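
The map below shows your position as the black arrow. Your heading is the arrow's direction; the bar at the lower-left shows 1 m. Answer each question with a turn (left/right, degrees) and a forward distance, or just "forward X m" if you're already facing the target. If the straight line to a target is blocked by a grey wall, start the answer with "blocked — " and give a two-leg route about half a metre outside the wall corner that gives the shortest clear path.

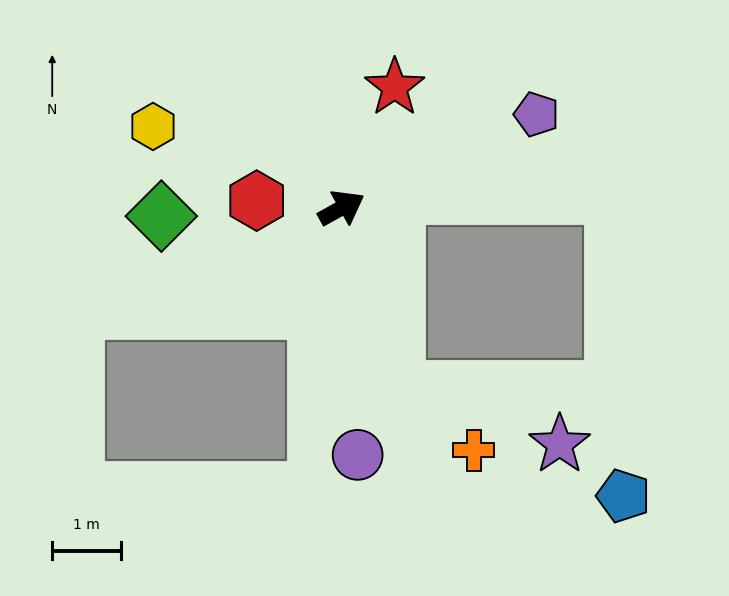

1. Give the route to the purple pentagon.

turn right 3°, forward 3.2 m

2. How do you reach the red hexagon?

turn left 146°, forward 1.2 m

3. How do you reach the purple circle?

turn right 115°, forward 3.6 m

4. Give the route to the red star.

turn left 37°, forward 1.9 m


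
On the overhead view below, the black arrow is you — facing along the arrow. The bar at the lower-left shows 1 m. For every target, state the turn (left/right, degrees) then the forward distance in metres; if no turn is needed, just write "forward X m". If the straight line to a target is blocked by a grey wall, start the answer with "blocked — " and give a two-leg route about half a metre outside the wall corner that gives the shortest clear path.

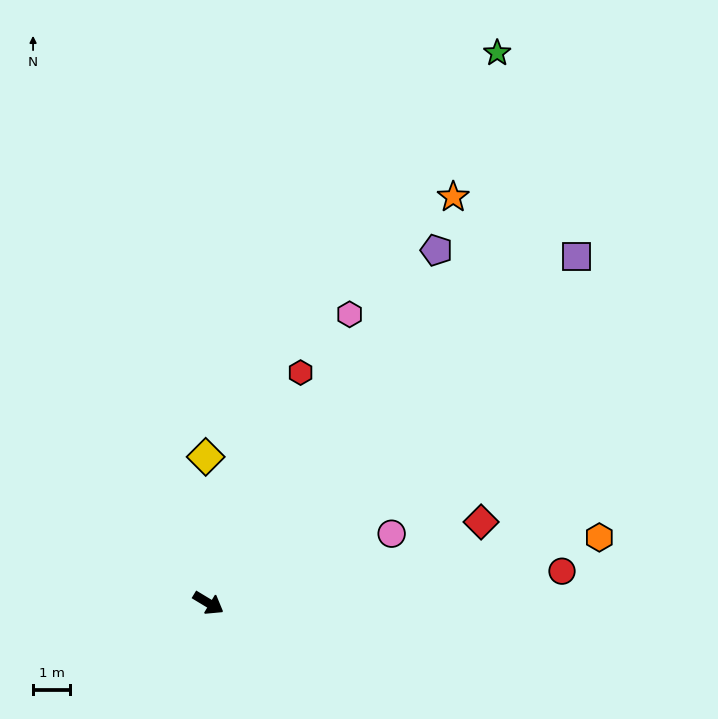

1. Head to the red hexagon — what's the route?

turn left 99°, forward 6.7 m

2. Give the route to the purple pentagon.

turn left 88°, forward 11.3 m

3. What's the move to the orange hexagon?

turn left 41°, forward 10.7 m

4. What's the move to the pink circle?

turn left 52°, forward 5.3 m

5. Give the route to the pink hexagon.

turn left 95°, forward 8.7 m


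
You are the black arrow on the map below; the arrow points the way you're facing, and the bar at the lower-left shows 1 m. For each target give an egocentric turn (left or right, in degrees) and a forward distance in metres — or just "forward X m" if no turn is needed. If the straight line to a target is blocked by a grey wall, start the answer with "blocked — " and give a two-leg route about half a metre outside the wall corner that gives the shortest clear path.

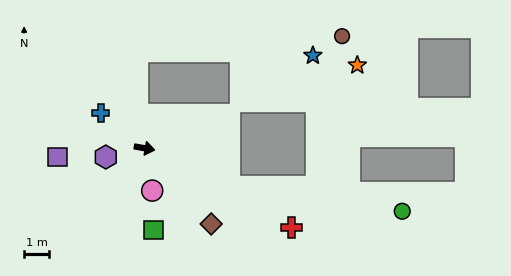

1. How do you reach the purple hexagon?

turn right 157°, forward 1.6 m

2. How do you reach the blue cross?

turn left 151°, forward 2.2 m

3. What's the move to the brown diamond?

turn right 39°, forward 4.0 m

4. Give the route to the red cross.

turn right 18°, forward 6.7 m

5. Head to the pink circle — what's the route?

turn right 70°, forward 1.7 m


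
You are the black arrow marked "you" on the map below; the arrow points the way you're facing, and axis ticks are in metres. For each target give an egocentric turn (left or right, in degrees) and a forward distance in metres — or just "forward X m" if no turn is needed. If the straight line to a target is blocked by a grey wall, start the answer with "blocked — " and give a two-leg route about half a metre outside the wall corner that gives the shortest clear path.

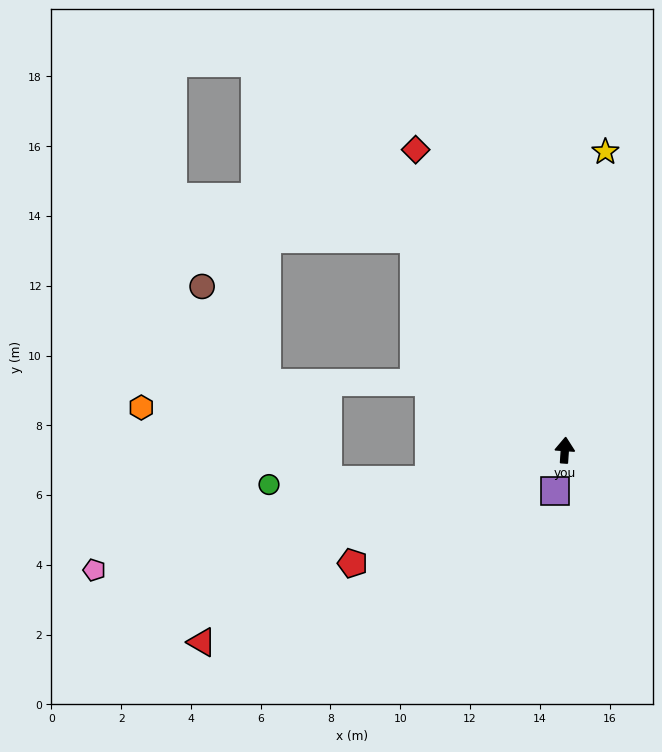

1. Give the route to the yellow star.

turn right 4°, forward 8.6 m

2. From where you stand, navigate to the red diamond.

turn left 30°, forward 9.6 m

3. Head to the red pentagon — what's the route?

turn left 122°, forward 6.9 m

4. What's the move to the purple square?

turn left 171°, forward 1.2 m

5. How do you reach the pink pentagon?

turn left 108°, forward 13.9 m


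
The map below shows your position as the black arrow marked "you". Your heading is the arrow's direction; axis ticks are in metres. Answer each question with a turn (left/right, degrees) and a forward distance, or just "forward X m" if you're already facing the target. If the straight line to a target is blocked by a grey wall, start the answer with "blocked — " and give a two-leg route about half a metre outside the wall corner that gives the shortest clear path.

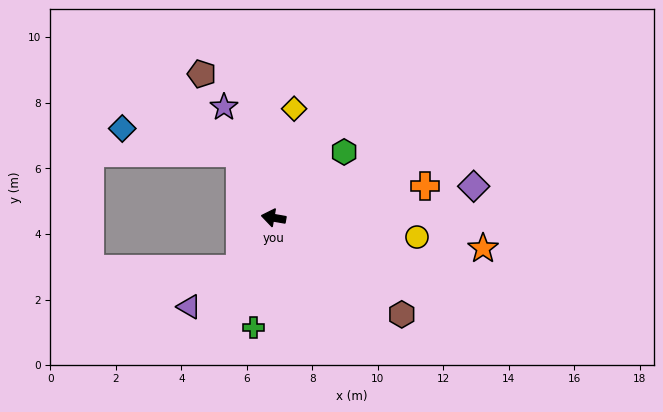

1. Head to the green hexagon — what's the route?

turn right 127°, forward 2.9 m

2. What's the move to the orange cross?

turn right 158°, forward 4.7 m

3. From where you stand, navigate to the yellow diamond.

turn right 91°, forward 3.4 m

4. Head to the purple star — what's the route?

turn right 56°, forward 3.7 m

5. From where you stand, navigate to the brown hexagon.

turn left 153°, forward 4.9 m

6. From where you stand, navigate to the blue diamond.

blocked — turn right 53°, forward 2.2 m, then turn left 51°, forward 3.7 m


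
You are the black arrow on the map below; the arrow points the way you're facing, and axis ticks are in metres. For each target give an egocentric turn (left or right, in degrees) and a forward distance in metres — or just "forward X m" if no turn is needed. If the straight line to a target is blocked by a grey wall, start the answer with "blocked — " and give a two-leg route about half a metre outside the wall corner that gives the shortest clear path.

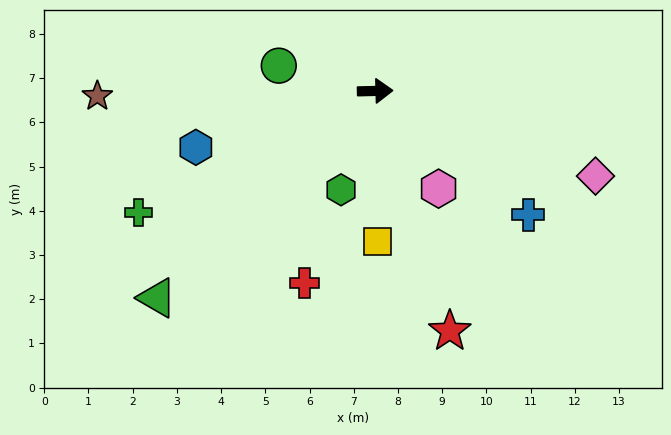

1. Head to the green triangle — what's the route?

turn right 138°, forward 6.8 m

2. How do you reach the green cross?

turn right 154°, forward 6.0 m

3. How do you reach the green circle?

turn left 164°, forward 2.3 m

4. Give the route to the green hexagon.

turn right 111°, forward 2.4 m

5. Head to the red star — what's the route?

turn right 74°, forward 5.7 m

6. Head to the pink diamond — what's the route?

turn right 23°, forward 5.3 m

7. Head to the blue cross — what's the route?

turn right 40°, forward 4.5 m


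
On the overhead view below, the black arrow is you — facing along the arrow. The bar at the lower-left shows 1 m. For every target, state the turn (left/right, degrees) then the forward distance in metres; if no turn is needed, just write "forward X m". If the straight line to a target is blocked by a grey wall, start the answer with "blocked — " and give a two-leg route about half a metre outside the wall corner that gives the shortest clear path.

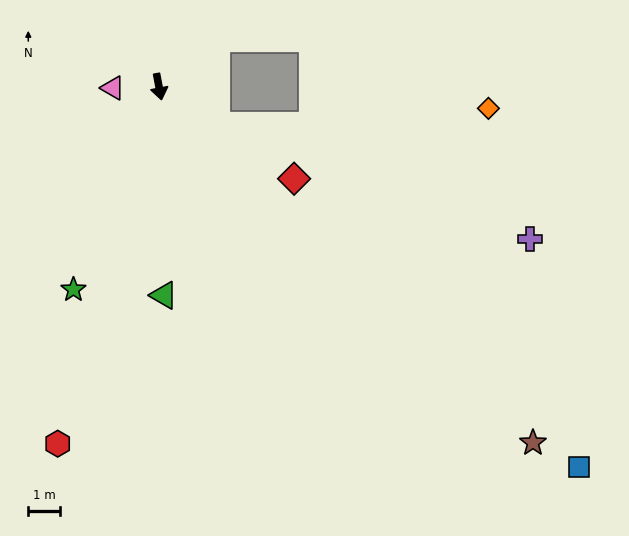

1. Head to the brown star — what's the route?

turn left 36°, forward 16.4 m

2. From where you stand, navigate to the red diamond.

turn left 45°, forward 5.2 m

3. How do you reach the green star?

turn right 34°, forward 7.0 m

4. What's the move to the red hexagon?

turn right 27°, forward 11.8 m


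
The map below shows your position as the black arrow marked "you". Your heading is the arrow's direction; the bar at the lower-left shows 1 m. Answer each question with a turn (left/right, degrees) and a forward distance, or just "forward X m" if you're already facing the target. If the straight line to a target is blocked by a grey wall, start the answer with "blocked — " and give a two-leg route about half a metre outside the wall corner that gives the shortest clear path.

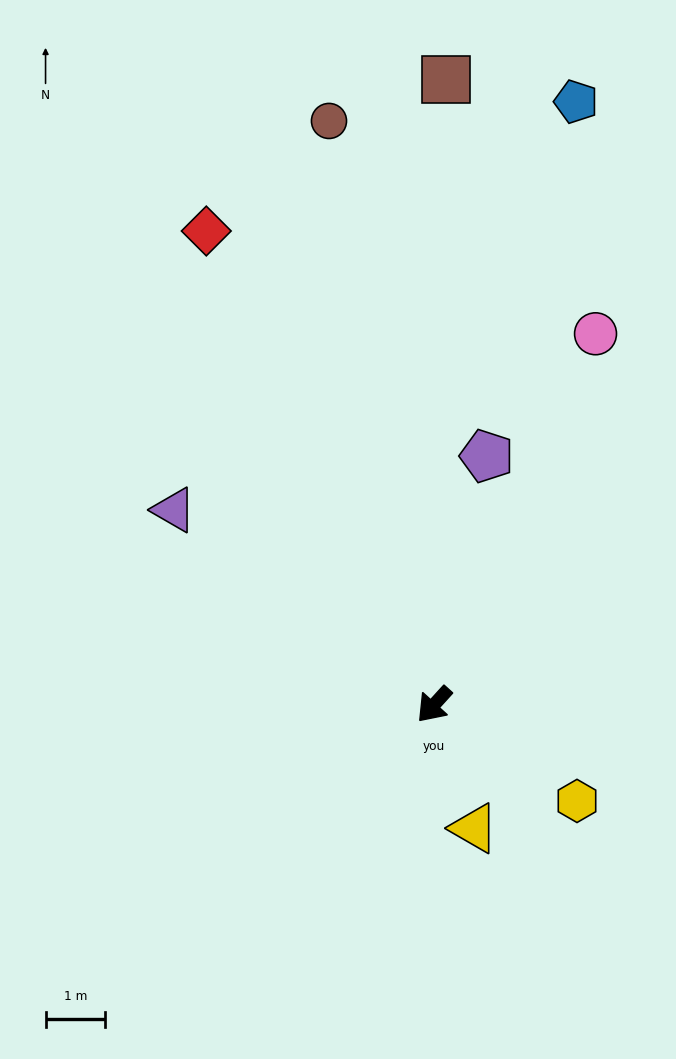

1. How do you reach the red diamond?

turn right 112°, forward 8.8 m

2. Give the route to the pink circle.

turn right 161°, forward 6.8 m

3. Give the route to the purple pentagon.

turn right 150°, forward 4.3 m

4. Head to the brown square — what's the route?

turn right 139°, forward 10.5 m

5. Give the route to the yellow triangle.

turn left 60°, forward 2.2 m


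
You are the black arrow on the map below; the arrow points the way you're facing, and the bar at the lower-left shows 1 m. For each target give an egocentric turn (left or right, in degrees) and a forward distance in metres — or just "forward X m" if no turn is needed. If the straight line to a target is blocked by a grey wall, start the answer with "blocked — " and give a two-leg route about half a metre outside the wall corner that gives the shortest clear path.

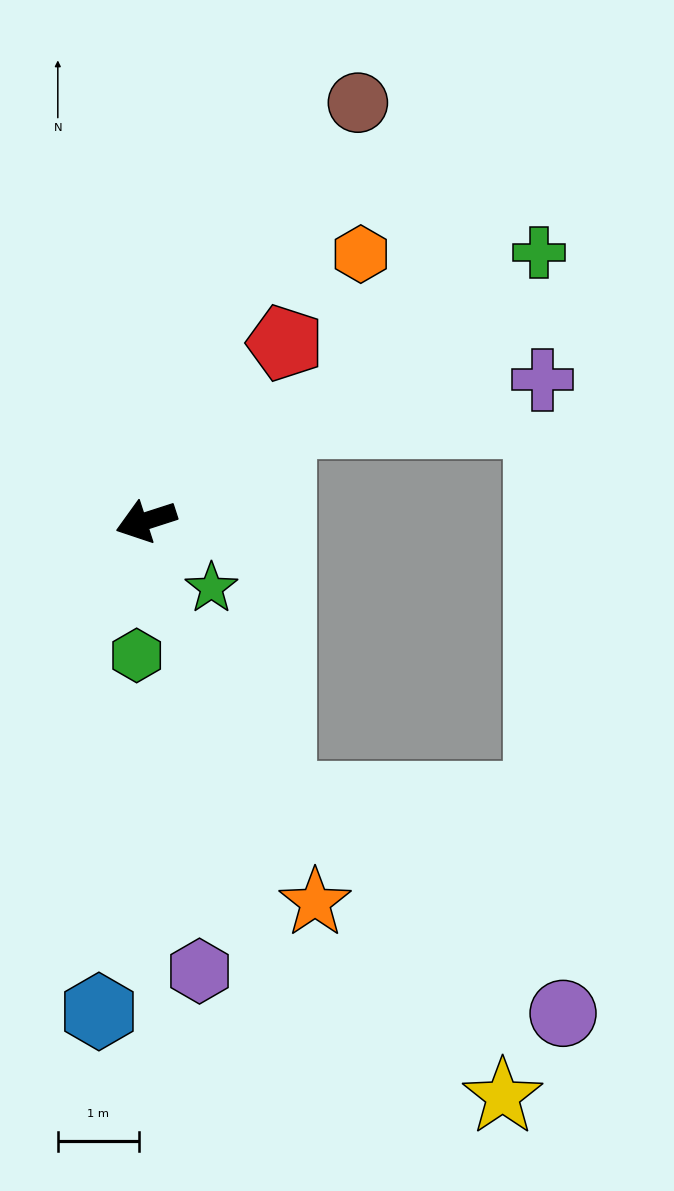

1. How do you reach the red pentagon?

turn right 146°, forward 2.8 m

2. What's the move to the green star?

turn left 116°, forward 1.2 m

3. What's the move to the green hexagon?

turn left 68°, forward 1.7 m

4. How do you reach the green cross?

turn right 164°, forward 5.9 m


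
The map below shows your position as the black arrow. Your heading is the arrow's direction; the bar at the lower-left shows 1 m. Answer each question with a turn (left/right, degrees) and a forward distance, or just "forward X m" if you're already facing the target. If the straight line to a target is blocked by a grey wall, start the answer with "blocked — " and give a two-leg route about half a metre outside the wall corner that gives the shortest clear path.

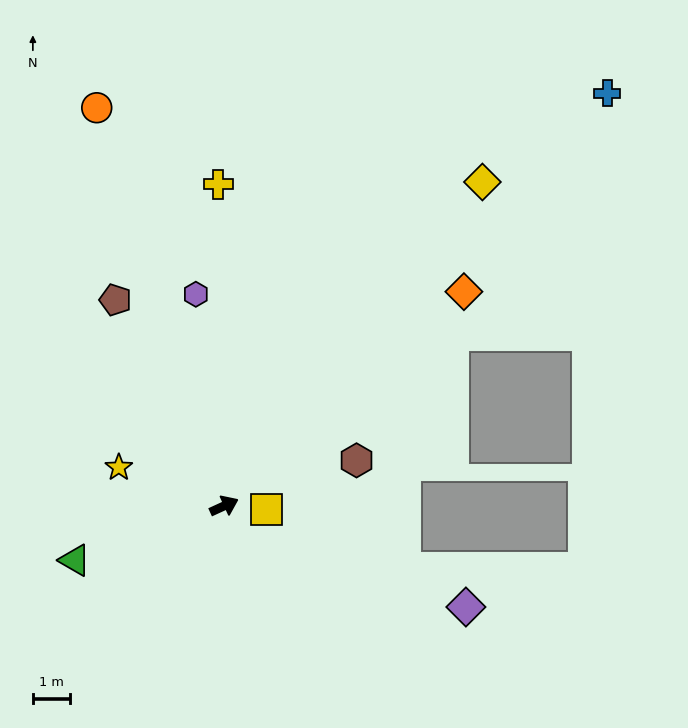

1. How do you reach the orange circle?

turn left 83°, forward 11.1 m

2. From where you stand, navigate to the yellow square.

turn right 30°, forward 1.1 m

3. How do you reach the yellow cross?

turn left 66°, forward 8.6 m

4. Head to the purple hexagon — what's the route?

turn left 73°, forward 5.7 m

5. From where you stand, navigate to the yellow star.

turn left 135°, forward 3.0 m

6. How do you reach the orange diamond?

turn left 17°, forward 8.6 m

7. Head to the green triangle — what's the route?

turn left 175°, forward 4.2 m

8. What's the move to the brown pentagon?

turn left 93°, forward 6.2 m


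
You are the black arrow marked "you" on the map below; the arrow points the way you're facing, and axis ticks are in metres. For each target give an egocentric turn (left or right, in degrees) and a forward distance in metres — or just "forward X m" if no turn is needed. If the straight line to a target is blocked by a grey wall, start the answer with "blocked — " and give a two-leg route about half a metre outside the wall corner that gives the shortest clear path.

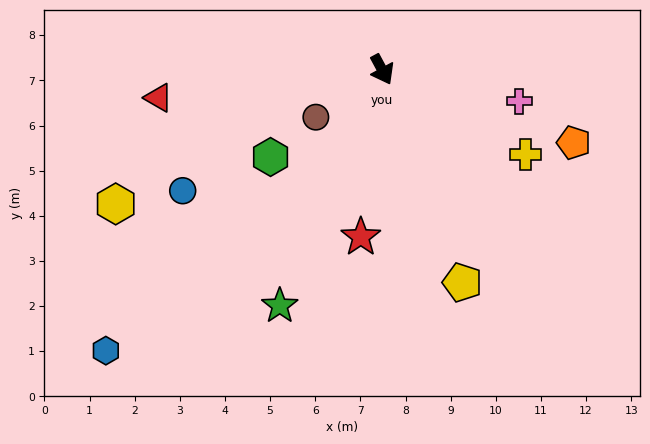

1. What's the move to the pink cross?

turn left 49°, forward 3.1 m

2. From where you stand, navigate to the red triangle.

turn right 111°, forward 5.0 m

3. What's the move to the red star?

turn right 36°, forward 3.7 m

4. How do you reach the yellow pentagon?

turn right 8°, forward 5.0 m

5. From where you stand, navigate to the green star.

turn right 52°, forward 5.7 m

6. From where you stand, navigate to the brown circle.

turn right 83°, forward 1.8 m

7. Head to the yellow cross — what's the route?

turn left 31°, forward 3.7 m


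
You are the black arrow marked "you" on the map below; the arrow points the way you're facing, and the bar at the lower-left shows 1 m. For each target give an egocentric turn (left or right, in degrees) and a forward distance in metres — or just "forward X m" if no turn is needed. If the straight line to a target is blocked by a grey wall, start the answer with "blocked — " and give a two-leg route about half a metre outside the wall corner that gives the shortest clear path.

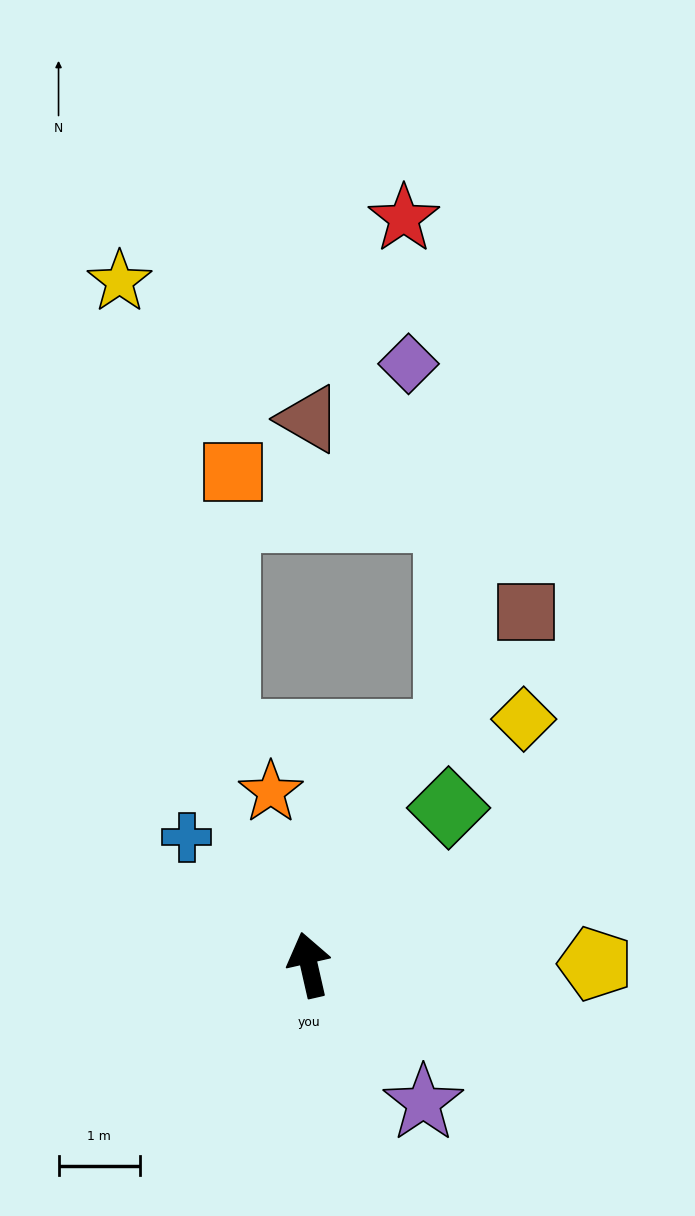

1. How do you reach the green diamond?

turn right 54°, forward 2.6 m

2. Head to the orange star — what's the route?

forward 2.2 m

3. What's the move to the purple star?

turn right 153°, forward 2.2 m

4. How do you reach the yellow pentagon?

turn right 103°, forward 3.5 m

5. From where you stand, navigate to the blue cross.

turn left 31°, forward 2.2 m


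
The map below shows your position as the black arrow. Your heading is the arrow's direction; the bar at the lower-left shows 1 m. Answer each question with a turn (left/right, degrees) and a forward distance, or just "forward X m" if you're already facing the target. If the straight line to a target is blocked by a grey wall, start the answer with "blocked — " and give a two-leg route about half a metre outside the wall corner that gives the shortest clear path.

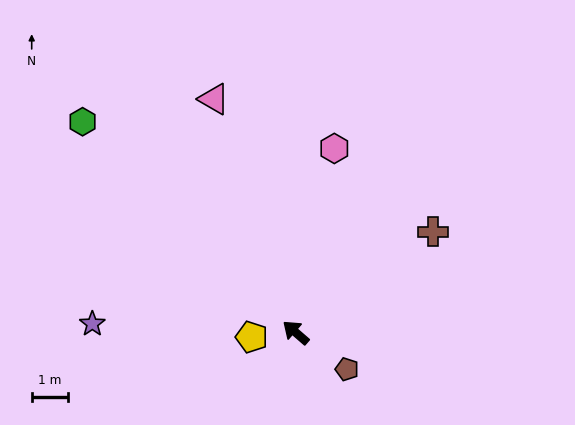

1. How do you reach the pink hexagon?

turn right 61°, forward 5.1 m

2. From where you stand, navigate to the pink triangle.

turn right 30°, forward 6.8 m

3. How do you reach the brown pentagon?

turn right 175°, forward 1.7 m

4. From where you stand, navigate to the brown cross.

turn right 103°, forward 4.7 m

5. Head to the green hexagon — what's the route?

turn right 4°, forward 8.2 m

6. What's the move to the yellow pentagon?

turn left 47°, forward 1.2 m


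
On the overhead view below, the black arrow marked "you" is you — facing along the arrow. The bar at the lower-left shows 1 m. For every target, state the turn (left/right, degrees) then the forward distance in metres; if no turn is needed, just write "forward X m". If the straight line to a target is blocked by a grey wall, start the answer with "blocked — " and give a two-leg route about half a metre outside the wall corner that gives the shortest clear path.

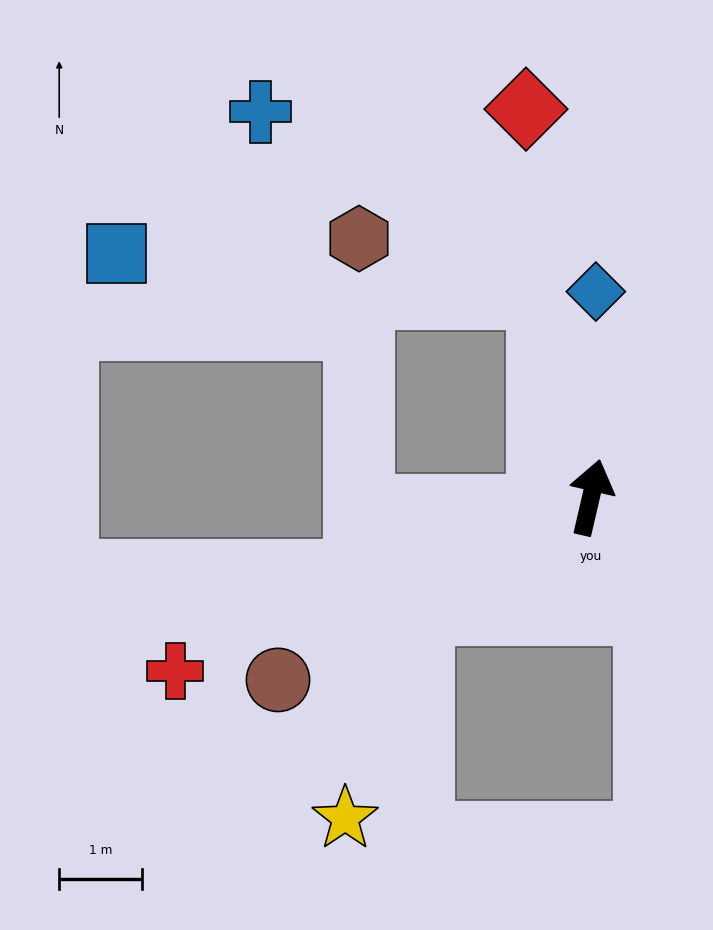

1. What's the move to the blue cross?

blocked — turn left 27°, forward 2.5 m, then turn left 43°, forward 4.1 m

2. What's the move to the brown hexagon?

blocked — turn left 27°, forward 2.5 m, then turn left 59°, forward 2.3 m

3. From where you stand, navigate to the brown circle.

turn left 133°, forward 4.4 m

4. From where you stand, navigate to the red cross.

turn left 126°, forward 5.5 m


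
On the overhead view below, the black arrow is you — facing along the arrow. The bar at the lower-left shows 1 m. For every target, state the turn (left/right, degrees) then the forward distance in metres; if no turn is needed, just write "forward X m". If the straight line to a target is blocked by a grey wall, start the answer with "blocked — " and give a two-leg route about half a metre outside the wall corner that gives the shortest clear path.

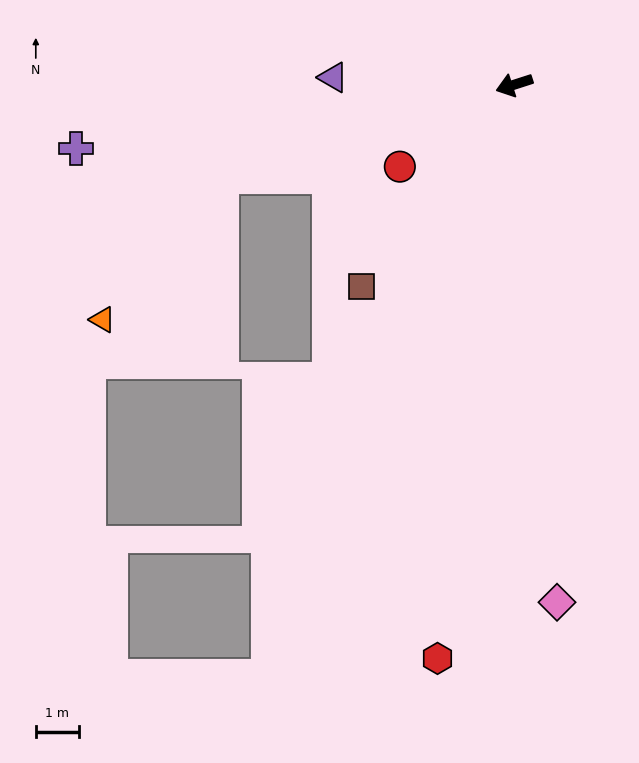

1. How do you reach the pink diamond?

turn left 77°, forward 12.1 m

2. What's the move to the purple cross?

turn right 10°, forward 10.3 m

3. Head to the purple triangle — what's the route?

turn right 20°, forward 4.2 m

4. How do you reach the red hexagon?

turn left 65°, forward 13.5 m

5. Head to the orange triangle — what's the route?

blocked — forward 7.1 m, then turn left 33°, forward 4.3 m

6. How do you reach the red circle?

turn left 18°, forward 3.3 m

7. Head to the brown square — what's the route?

turn left 35°, forward 5.9 m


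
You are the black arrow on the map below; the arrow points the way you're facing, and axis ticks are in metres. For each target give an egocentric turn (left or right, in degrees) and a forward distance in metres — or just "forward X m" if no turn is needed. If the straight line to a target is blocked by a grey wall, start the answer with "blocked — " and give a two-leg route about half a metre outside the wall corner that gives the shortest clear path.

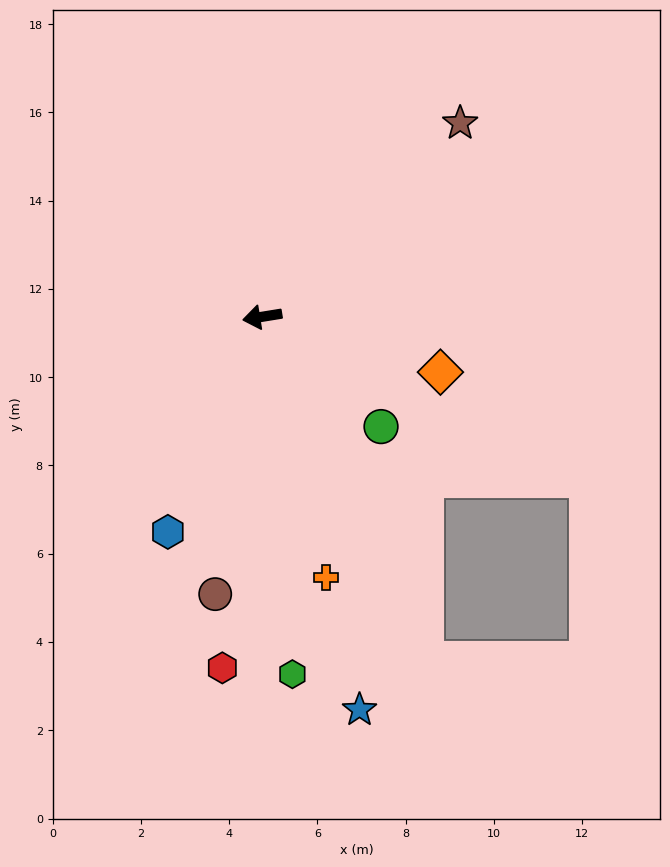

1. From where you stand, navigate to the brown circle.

turn left 71°, forward 6.4 m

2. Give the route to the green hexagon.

turn left 86°, forward 8.1 m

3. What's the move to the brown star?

turn right 145°, forward 6.3 m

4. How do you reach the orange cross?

turn left 95°, forward 6.1 m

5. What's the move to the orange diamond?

turn left 154°, forward 4.2 m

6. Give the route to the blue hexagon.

turn left 57°, forward 5.3 m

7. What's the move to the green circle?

turn left 128°, forward 3.7 m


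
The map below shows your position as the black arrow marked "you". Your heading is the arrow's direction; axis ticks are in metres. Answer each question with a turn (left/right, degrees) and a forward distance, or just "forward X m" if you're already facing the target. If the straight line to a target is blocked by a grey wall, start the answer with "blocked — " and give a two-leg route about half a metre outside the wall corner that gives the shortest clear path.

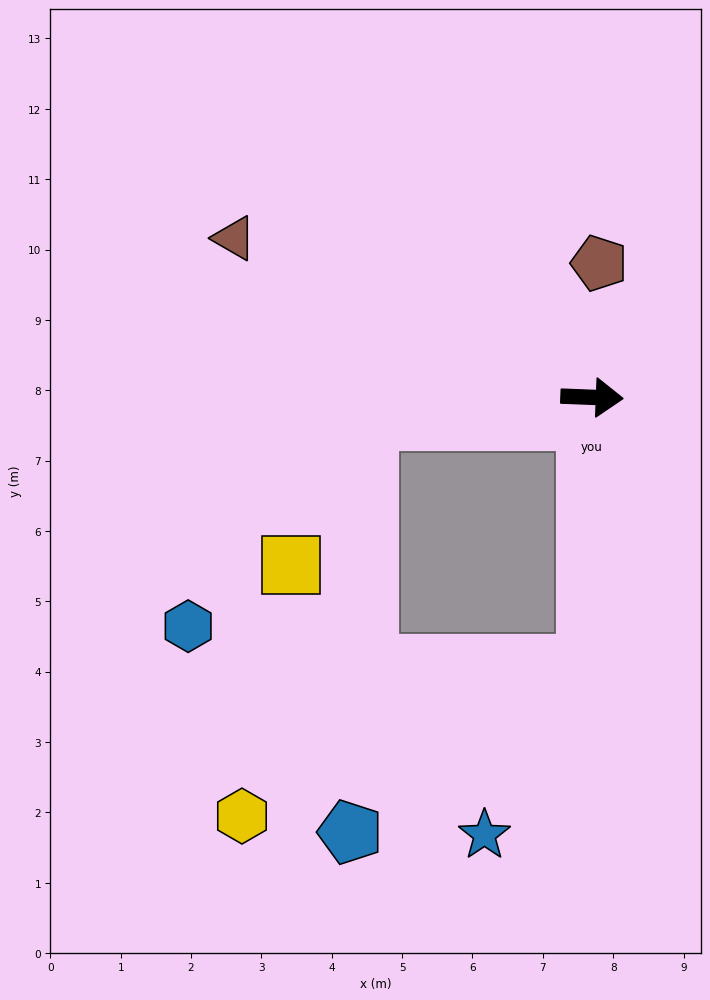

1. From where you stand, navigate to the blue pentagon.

blocked — turn right 89°, forward 3.8 m, then turn right 54°, forward 4.1 m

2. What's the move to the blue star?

blocked — turn right 89°, forward 3.8 m, then turn right 30°, forward 2.8 m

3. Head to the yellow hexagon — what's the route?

blocked — turn right 89°, forward 3.8 m, then turn right 65°, forward 5.4 m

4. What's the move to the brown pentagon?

turn left 89°, forward 1.9 m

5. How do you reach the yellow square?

blocked — turn right 172°, forward 3.2 m, then turn left 56°, forward 2.3 m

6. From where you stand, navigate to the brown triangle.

turn left 158°, forward 5.6 m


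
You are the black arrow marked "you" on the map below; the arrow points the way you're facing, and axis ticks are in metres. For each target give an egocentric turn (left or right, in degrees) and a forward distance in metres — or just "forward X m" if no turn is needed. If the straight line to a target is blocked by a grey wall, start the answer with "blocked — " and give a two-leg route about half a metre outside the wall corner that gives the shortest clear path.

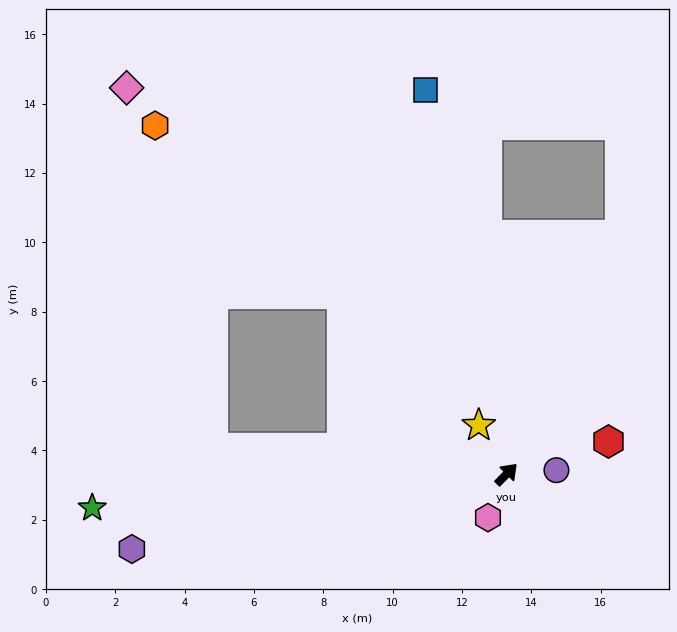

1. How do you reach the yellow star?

turn left 74°, forward 1.6 m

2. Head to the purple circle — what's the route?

turn right 41°, forward 1.4 m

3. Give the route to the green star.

turn left 139°, forward 12.0 m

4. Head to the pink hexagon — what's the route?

turn right 158°, forward 1.4 m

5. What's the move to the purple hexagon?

turn left 146°, forward 11.0 m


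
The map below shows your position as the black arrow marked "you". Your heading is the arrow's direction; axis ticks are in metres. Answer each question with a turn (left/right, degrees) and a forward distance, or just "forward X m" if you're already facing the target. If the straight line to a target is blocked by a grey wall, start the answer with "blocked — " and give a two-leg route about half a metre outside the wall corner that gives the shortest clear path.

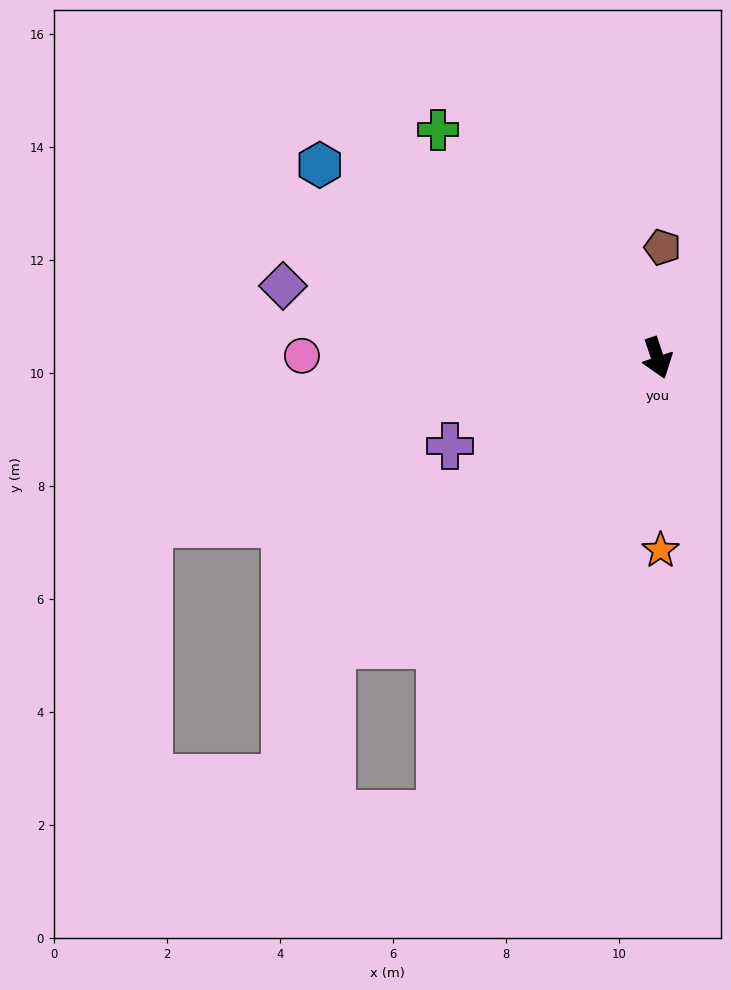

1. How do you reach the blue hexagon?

turn right 138°, forward 6.9 m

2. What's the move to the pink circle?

turn right 109°, forward 6.3 m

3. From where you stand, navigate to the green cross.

turn right 155°, forward 5.6 m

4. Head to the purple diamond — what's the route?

turn right 120°, forward 6.8 m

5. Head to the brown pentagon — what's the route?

turn left 159°, forward 2.0 m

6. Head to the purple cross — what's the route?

turn right 86°, forward 4.0 m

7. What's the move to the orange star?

turn right 18°, forward 3.4 m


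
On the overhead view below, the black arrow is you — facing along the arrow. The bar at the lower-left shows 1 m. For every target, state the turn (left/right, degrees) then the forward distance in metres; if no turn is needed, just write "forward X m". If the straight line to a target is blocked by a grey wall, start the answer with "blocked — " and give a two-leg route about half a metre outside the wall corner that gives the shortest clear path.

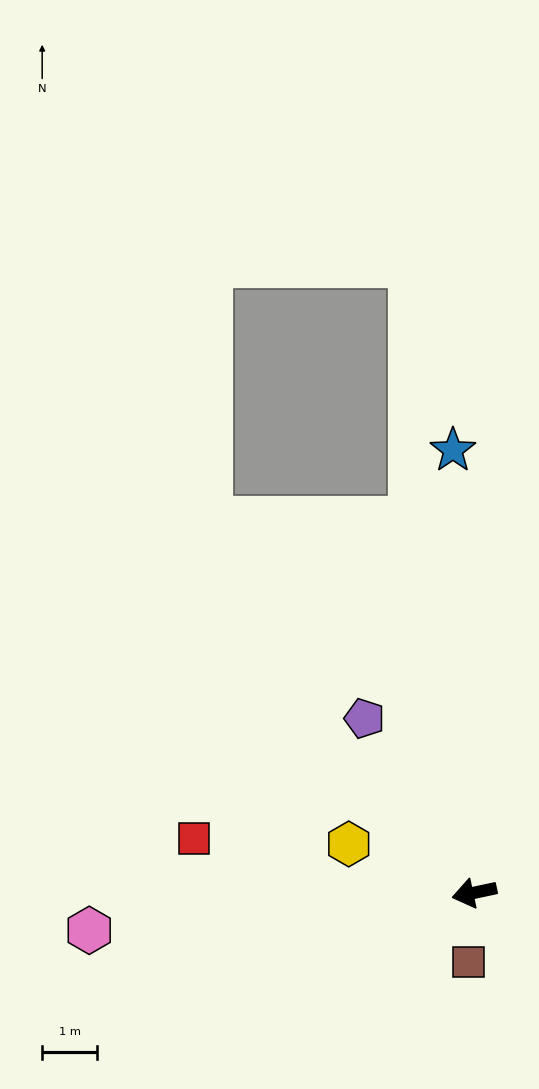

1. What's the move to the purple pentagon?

turn right 70°, forward 3.7 m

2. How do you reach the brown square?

turn left 73°, forward 1.3 m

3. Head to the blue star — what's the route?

turn right 99°, forward 8.1 m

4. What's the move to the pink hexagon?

turn right 6°, forward 7.0 m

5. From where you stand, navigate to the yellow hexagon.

turn right 33°, forward 2.4 m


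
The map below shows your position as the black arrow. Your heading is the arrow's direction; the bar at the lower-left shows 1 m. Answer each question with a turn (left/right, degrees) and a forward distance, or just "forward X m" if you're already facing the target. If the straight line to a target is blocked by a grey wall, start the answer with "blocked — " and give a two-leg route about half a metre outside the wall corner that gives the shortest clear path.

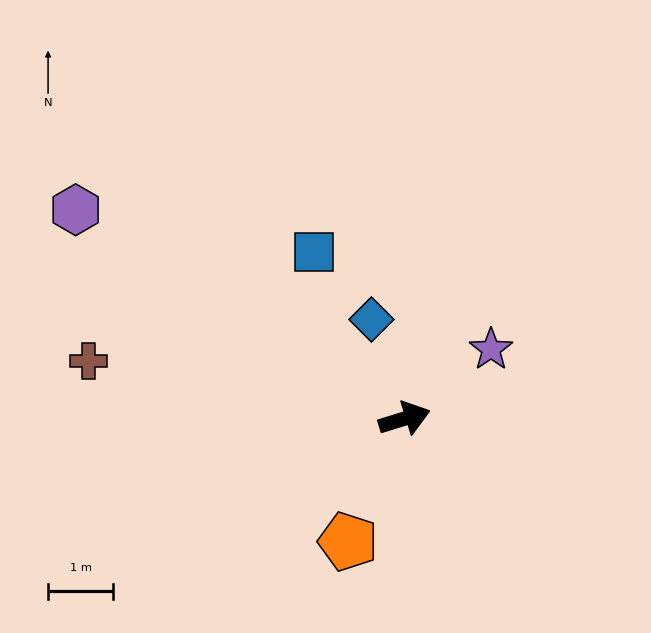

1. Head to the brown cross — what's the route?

turn left 153°, forward 5.0 m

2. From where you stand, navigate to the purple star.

turn left 22°, forward 1.7 m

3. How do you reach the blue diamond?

turn left 91°, forward 1.6 m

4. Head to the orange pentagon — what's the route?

turn right 132°, forward 2.1 m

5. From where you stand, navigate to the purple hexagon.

turn left 130°, forward 6.0 m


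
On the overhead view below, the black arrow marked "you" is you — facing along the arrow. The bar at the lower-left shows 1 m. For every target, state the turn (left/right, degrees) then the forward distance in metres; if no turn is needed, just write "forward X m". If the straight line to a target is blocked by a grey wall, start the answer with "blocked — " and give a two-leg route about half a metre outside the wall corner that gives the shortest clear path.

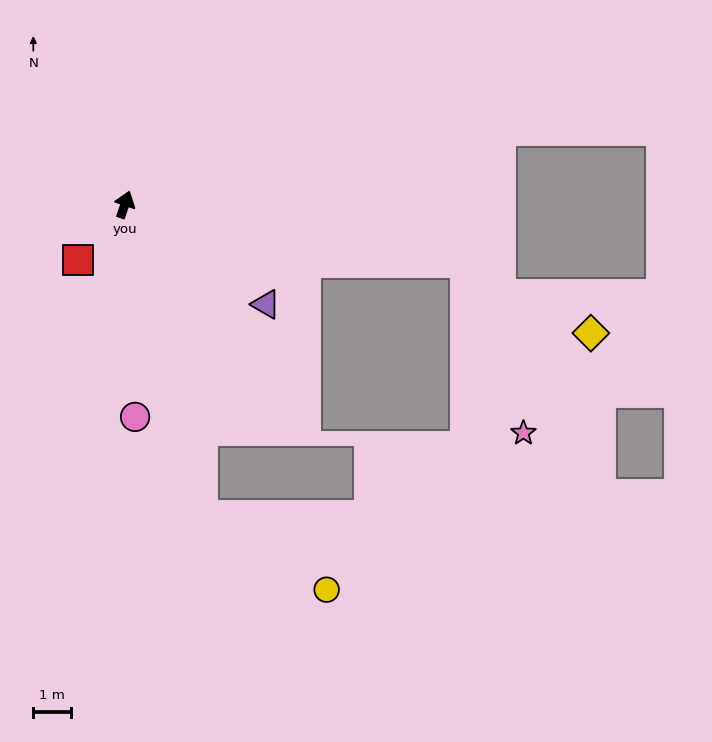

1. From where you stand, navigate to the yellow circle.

blocked — turn right 147°, forward 8.5 m, then turn left 45°, forward 3.8 m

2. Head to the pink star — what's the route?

blocked — turn right 81°, forward 9.2 m, then turn right 62°, forward 4.8 m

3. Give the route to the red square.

turn left 159°, forward 1.9 m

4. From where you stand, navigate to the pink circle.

turn right 158°, forward 5.6 m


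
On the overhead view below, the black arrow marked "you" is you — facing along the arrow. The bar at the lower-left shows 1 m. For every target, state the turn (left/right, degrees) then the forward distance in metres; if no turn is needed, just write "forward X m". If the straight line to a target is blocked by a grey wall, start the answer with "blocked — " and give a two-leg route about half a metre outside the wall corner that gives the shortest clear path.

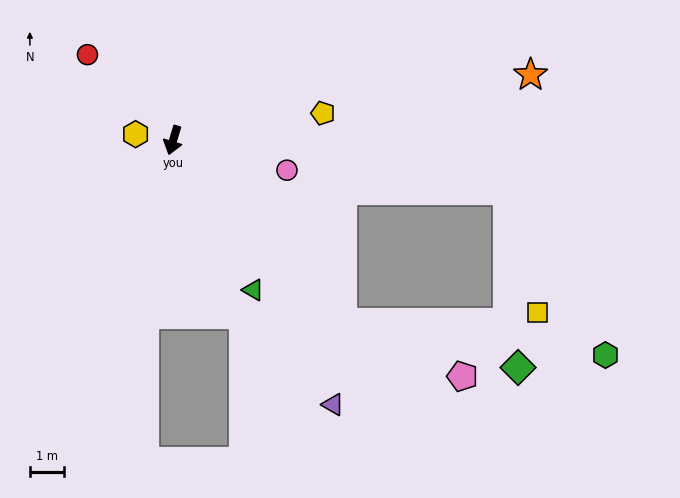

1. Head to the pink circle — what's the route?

turn left 92°, forward 3.4 m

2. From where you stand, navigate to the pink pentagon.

blocked — turn left 59°, forward 7.2 m, then turn left 24°, forward 3.8 m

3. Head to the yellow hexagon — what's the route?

turn right 83°, forward 1.1 m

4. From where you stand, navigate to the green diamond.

blocked — turn left 59°, forward 7.2 m, then turn left 33°, forward 5.3 m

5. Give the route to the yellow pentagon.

turn left 117°, forward 4.4 m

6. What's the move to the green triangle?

turn left 45°, forward 4.9 m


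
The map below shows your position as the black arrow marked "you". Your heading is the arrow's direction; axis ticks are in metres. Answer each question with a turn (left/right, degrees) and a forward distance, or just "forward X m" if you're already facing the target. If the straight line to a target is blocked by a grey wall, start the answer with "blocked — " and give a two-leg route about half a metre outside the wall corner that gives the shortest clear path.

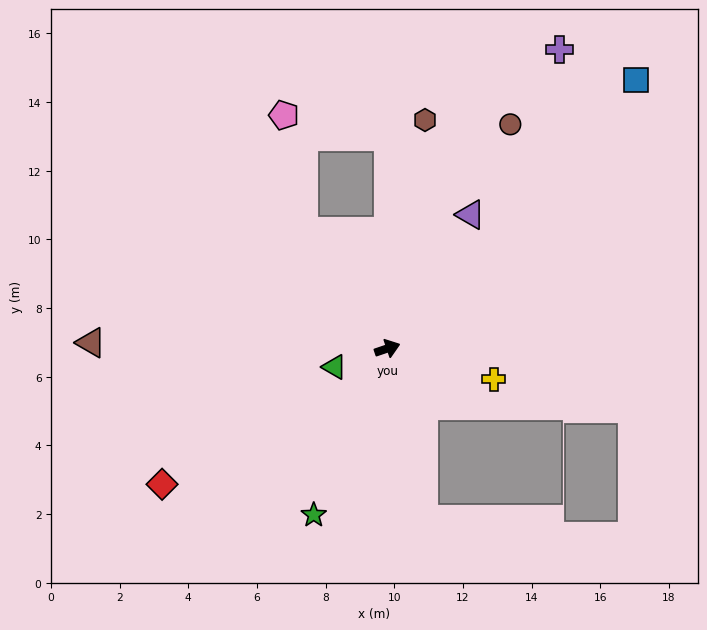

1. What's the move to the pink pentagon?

blocked — turn left 107°, forward 4.2 m, then turn right 26°, forward 3.4 m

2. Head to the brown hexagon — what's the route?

turn left 62°, forward 6.7 m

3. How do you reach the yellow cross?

turn right 35°, forward 3.2 m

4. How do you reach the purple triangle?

turn left 39°, forward 4.6 m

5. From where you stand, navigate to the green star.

turn right 133°, forward 5.3 m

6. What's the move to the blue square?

turn left 28°, forward 10.6 m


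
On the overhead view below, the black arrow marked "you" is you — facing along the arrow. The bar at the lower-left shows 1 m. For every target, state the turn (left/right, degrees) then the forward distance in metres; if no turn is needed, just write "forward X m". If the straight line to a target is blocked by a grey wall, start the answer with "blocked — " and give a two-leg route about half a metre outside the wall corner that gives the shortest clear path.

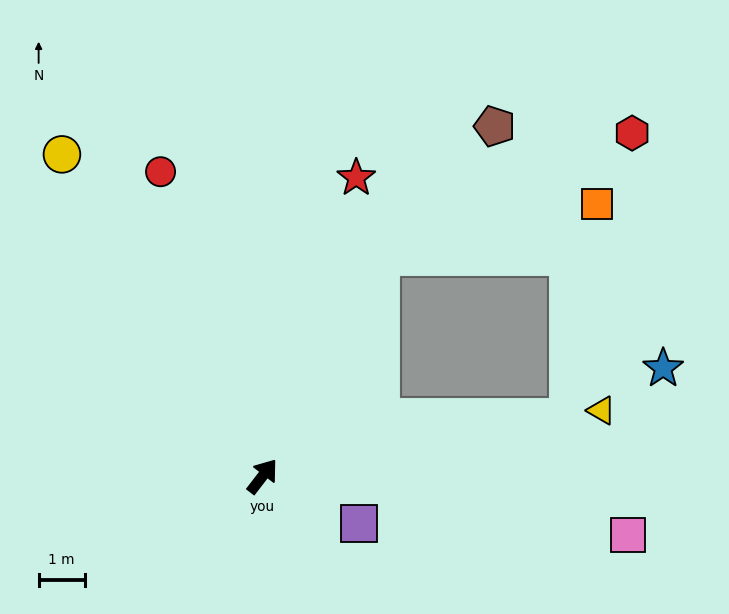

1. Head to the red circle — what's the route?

turn left 56°, forward 7.0 m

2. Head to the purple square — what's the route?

turn right 79°, forward 2.3 m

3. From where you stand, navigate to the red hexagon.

blocked — turn left 9°, forward 5.4 m, then turn right 35°, forward 6.1 m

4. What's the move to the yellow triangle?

turn right 41°, forward 7.5 m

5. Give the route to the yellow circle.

turn left 70°, forward 8.2 m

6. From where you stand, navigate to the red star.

turn left 20°, forward 6.8 m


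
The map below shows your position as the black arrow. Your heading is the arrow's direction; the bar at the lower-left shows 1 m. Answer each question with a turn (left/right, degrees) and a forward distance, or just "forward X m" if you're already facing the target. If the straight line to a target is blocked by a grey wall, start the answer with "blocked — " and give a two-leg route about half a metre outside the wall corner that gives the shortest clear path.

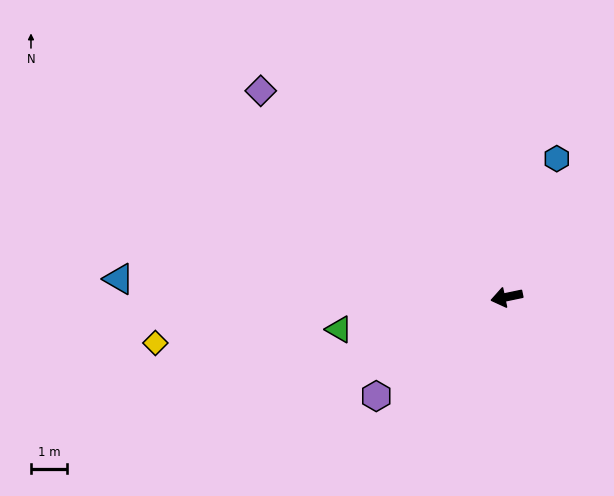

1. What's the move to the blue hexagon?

turn right 122°, forward 4.1 m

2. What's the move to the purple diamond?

turn right 52°, forward 8.9 m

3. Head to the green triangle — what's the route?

forward 4.7 m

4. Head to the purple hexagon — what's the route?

turn left 25°, forward 4.5 m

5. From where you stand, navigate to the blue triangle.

turn right 14°, forward 10.8 m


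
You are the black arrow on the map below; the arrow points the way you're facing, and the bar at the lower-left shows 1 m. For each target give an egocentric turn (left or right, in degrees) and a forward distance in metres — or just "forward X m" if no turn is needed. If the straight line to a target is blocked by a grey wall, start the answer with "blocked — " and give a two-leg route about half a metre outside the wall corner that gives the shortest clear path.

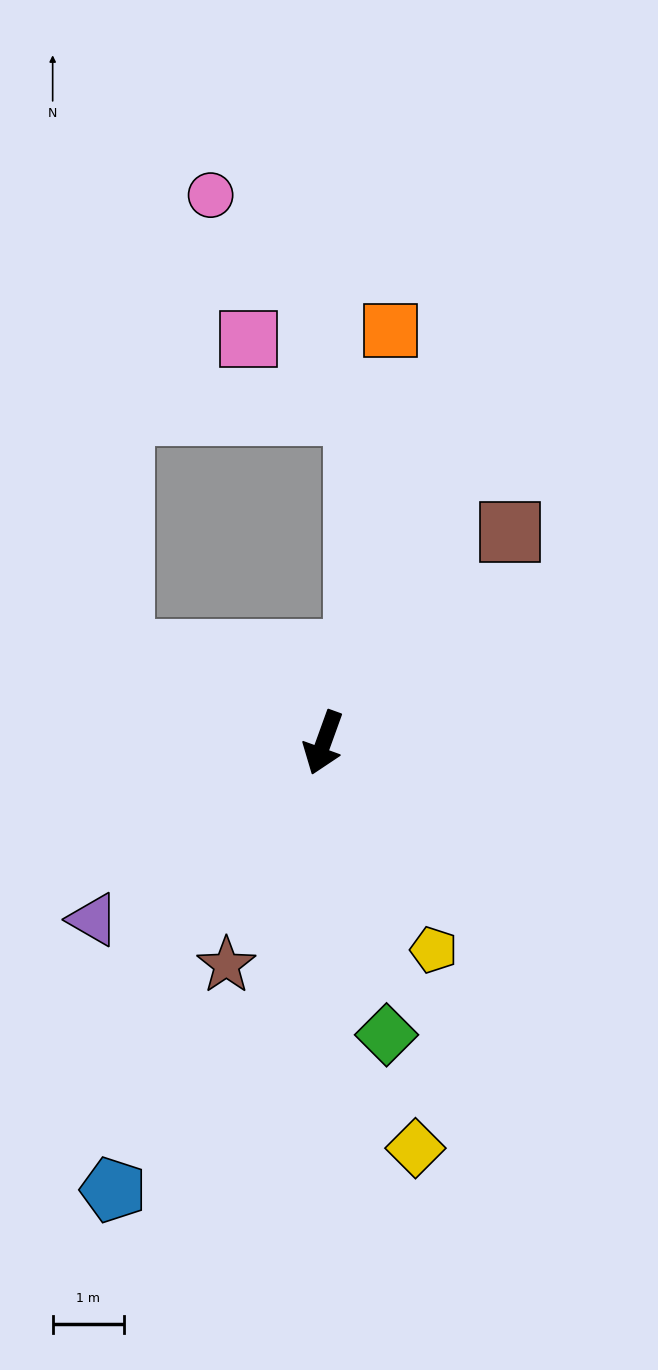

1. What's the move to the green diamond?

turn left 32°, forward 4.2 m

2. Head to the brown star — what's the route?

turn right 4°, forward 3.4 m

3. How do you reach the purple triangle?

turn right 33°, forward 4.1 m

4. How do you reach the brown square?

turn left 158°, forward 4.0 m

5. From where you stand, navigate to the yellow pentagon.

turn left 48°, forward 3.3 m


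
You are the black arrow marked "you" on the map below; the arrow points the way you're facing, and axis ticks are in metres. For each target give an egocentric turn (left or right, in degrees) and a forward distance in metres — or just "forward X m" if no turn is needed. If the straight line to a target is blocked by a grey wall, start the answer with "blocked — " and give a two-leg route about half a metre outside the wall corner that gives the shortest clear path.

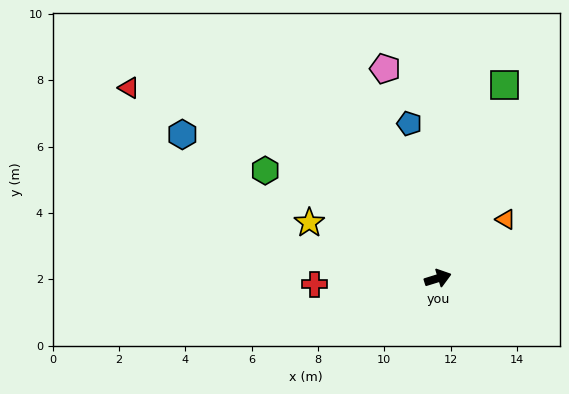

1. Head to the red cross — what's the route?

turn left 166°, forward 3.7 m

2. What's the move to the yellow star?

turn left 139°, forward 4.2 m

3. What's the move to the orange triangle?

turn left 24°, forward 2.7 m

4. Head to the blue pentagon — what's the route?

turn left 83°, forward 4.7 m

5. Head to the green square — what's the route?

turn left 54°, forward 6.2 m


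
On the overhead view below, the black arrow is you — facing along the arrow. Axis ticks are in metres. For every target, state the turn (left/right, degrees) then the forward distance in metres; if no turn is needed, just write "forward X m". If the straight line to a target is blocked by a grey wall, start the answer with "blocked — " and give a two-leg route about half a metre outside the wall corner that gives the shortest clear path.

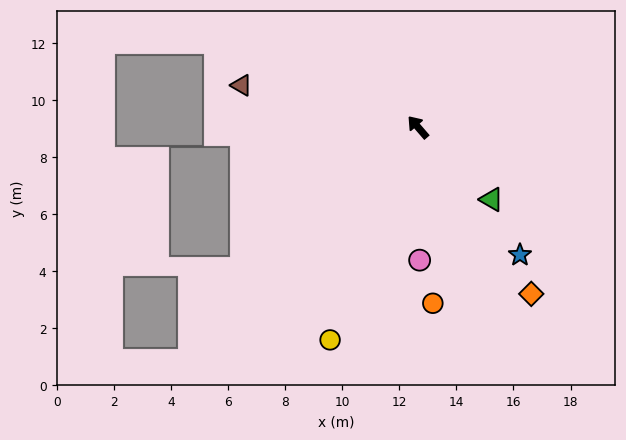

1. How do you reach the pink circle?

turn left 140°, forward 4.7 m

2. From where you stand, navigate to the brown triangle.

turn left 36°, forward 6.4 m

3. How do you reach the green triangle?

turn right 175°, forward 3.6 m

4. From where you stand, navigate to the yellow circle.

turn left 117°, forward 8.1 m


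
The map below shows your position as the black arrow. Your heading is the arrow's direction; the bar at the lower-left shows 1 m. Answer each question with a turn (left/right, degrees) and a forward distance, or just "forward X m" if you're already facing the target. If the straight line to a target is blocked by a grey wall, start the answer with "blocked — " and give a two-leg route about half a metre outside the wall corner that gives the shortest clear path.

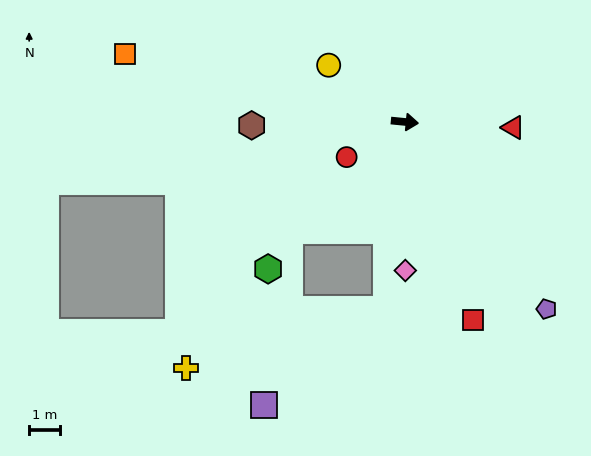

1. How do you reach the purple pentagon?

turn right 47°, forward 7.6 m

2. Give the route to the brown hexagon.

turn right 173°, forward 4.9 m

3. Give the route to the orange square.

turn left 172°, forward 9.3 m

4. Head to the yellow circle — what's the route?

turn left 149°, forward 3.1 m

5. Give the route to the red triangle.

turn left 3°, forward 3.5 m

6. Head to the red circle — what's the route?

turn right 143°, forward 2.2 m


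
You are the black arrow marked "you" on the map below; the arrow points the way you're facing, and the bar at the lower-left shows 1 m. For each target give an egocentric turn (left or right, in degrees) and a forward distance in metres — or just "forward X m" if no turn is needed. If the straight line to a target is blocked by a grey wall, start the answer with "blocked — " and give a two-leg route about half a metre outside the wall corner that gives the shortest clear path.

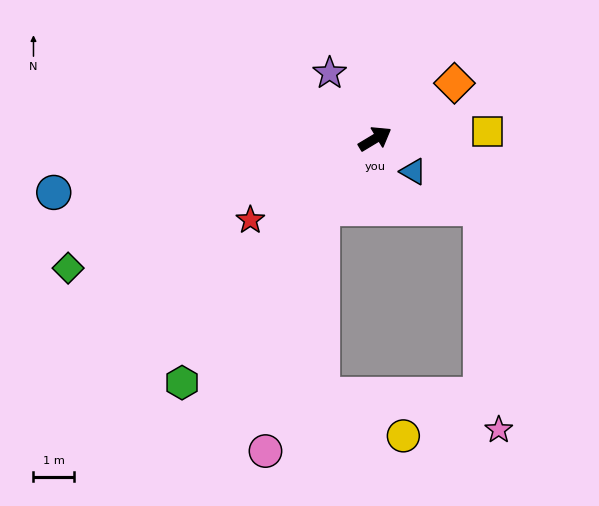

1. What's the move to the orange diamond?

turn left 4°, forward 2.4 m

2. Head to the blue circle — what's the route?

turn left 158°, forward 8.0 m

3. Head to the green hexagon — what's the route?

turn right 159°, forward 7.6 m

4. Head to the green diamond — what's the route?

turn left 172°, forward 8.2 m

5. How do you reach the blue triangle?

turn right 72°, forward 1.2 m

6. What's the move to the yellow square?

turn right 27°, forward 2.8 m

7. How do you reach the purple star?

turn left 94°, forward 2.0 m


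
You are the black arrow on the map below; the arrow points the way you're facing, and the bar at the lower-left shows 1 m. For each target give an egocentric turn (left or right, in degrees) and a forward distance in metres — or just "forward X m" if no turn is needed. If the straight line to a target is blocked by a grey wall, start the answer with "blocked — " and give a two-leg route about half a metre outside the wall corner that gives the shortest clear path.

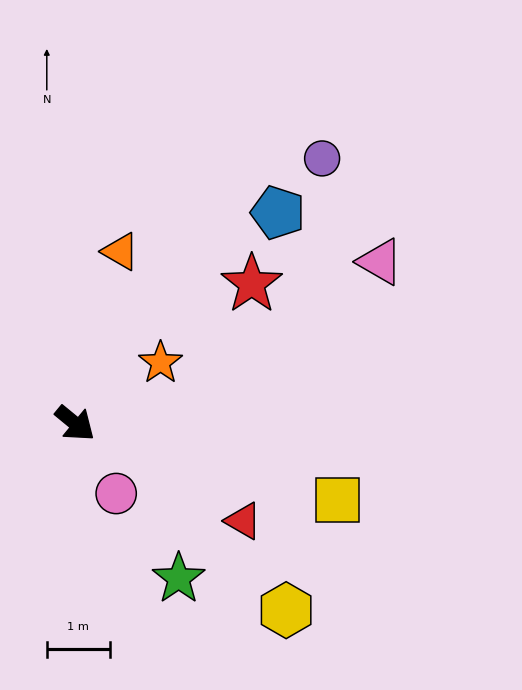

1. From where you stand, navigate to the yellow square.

turn left 23°, forward 4.3 m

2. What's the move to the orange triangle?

turn left 115°, forward 2.8 m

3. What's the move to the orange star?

turn left 75°, forward 1.7 m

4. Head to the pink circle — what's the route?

turn right 20°, forward 1.3 m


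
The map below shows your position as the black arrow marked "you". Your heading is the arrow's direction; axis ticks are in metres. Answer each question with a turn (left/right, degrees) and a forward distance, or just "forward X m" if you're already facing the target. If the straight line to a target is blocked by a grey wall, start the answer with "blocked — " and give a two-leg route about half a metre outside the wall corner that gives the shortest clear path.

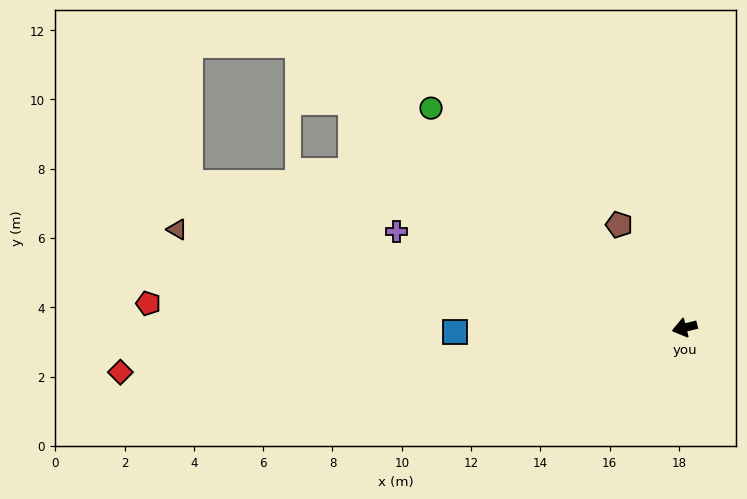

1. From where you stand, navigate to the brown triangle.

turn right 25°, forward 14.9 m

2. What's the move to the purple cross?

turn right 33°, forward 8.8 m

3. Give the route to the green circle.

turn right 55°, forward 9.7 m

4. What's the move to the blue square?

turn right 13°, forward 6.6 m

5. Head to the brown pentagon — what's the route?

turn right 72°, forward 3.5 m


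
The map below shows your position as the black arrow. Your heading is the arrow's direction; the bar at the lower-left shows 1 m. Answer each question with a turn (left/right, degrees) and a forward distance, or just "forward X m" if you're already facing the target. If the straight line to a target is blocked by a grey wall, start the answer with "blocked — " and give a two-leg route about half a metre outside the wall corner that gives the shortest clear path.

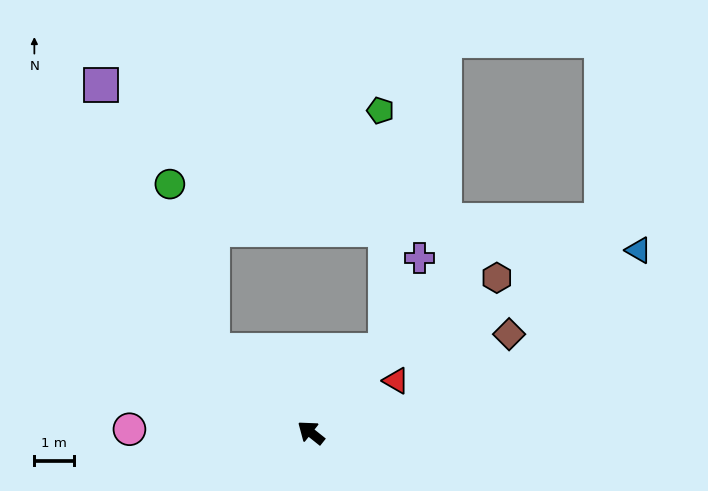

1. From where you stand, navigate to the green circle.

blocked — forward 3.2 m, then turn right 37°, forward 4.3 m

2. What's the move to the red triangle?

turn right 110°, forward 2.5 m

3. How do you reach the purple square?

blocked — forward 3.2 m, then turn right 28°, forward 7.3 m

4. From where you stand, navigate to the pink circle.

turn left 38°, forward 4.6 m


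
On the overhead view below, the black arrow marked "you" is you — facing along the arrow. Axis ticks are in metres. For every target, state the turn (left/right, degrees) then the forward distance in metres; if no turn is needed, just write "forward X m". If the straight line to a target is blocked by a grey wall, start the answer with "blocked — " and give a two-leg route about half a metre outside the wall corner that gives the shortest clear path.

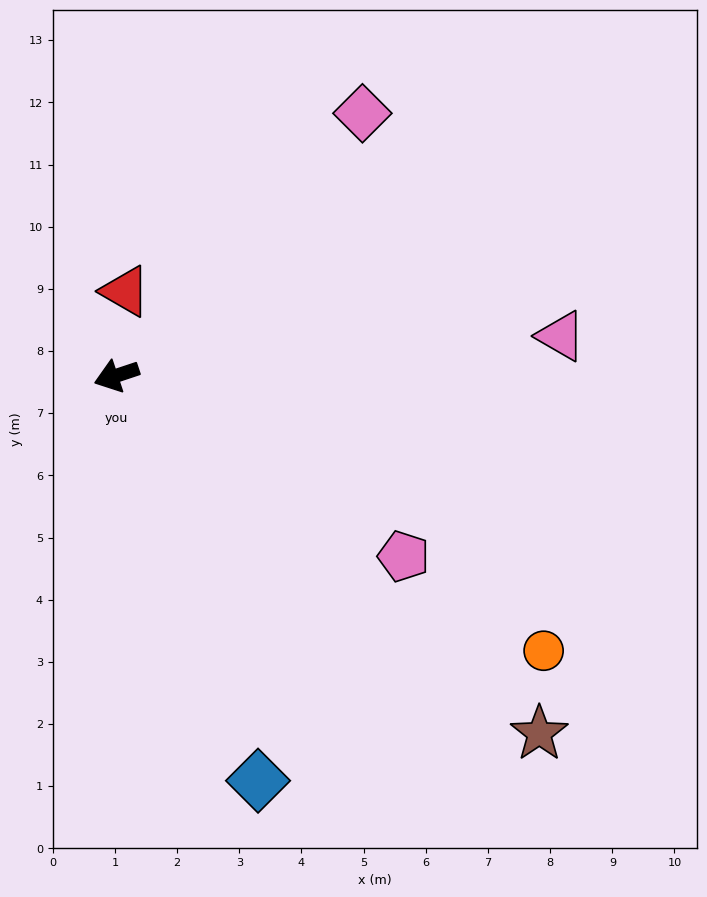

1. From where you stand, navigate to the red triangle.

turn right 114°, forward 1.4 m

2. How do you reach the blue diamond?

turn left 91°, forward 6.9 m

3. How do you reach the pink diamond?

turn right 152°, forward 5.8 m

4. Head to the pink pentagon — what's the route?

turn left 129°, forward 5.5 m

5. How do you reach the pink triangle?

turn left 167°, forward 7.2 m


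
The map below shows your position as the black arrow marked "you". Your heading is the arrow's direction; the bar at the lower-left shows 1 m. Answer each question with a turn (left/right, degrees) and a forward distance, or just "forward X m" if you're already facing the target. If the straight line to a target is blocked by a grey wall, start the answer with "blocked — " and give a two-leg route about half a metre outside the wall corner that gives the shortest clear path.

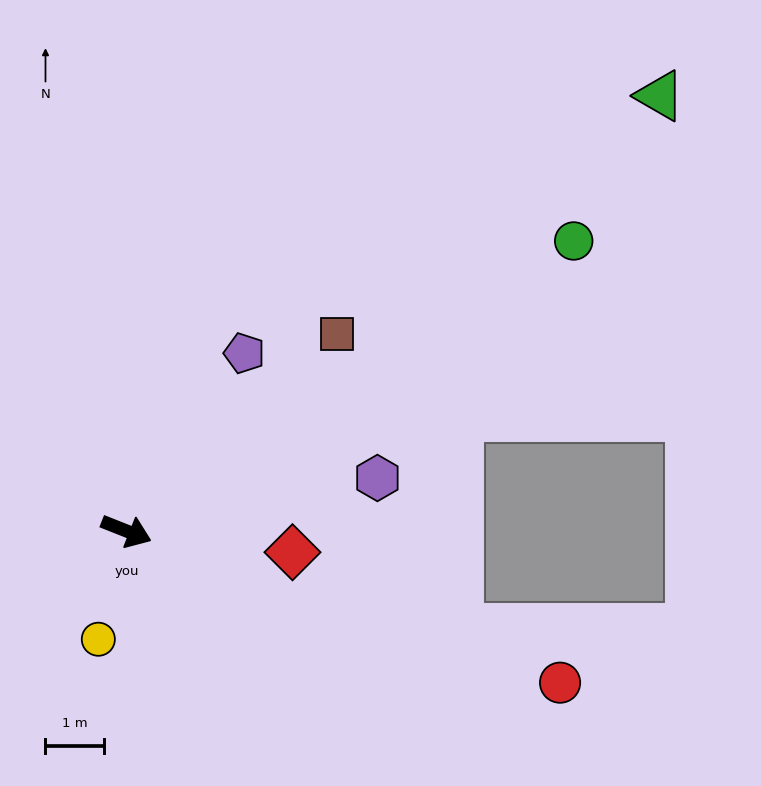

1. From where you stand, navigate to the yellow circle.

turn right 83°, forward 1.9 m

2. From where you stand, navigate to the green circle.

turn left 55°, forward 9.2 m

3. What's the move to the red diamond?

turn left 14°, forward 2.9 m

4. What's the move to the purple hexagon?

turn left 34°, forward 4.4 m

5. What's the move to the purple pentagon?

turn left 78°, forward 3.7 m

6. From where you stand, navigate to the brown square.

turn left 65°, forward 5.0 m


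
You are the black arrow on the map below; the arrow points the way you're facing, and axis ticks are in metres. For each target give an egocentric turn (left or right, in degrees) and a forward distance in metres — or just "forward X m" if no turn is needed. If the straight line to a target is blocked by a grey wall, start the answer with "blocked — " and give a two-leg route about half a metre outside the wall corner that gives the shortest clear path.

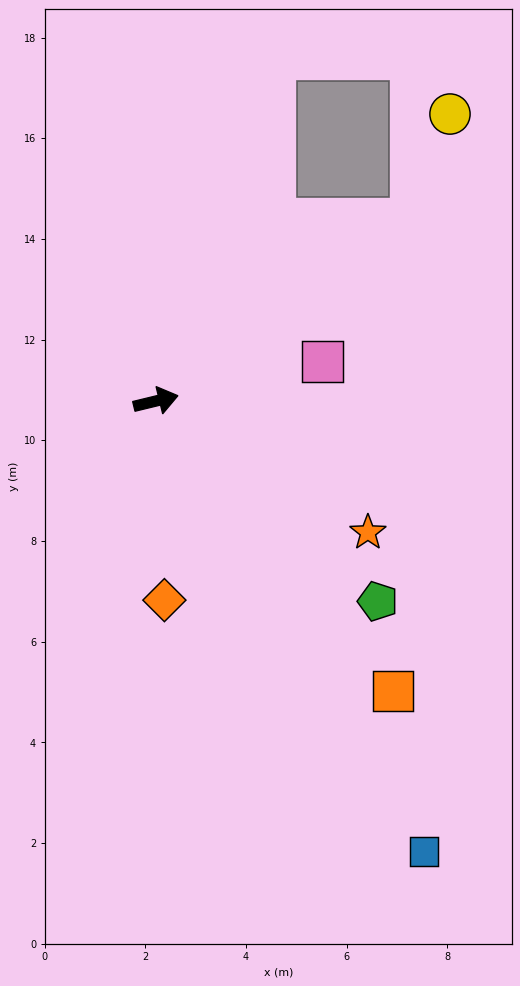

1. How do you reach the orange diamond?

turn right 101°, forward 4.0 m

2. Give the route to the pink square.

forward 3.4 m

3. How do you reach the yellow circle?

blocked — turn left 22°, forward 6.2 m, then turn left 34°, forward 2.2 m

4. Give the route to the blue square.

turn right 73°, forward 10.4 m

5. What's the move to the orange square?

turn right 64°, forward 7.4 m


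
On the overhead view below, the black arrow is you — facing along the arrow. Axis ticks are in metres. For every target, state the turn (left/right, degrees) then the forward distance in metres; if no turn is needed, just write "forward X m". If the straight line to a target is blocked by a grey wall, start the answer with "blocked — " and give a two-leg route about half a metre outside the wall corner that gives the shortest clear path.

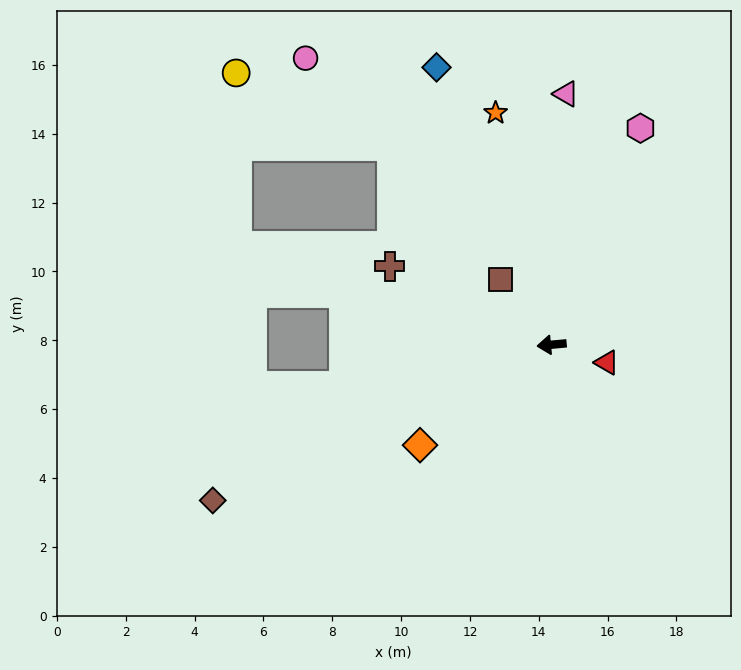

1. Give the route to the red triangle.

turn left 157°, forward 1.7 m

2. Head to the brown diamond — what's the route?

turn left 19°, forward 10.8 m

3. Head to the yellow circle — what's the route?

blocked — turn right 23°, forward 9.6 m, then turn right 72°, forward 5.0 m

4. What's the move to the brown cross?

turn right 31°, forward 5.2 m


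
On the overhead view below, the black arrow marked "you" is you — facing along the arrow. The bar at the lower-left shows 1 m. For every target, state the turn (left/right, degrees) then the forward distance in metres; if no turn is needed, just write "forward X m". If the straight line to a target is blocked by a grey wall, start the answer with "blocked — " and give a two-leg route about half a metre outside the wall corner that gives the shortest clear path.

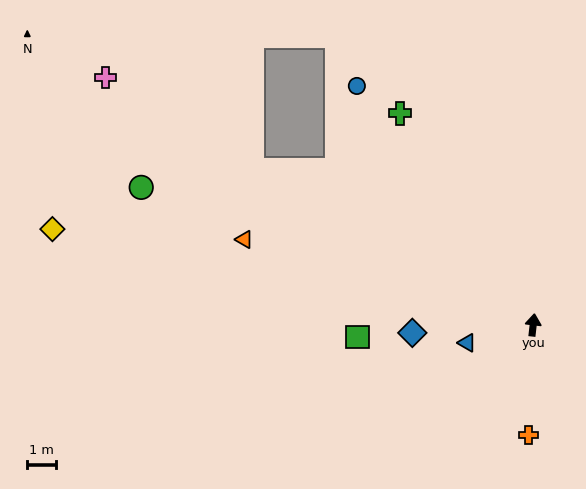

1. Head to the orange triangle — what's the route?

turn left 80°, forward 10.6 m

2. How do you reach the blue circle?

turn left 43°, forward 10.5 m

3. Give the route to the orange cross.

turn right 176°, forward 3.9 m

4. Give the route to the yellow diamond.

turn left 85°, forward 17.3 m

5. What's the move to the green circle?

turn left 77°, forward 14.6 m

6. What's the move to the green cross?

turn left 39°, forward 8.8 m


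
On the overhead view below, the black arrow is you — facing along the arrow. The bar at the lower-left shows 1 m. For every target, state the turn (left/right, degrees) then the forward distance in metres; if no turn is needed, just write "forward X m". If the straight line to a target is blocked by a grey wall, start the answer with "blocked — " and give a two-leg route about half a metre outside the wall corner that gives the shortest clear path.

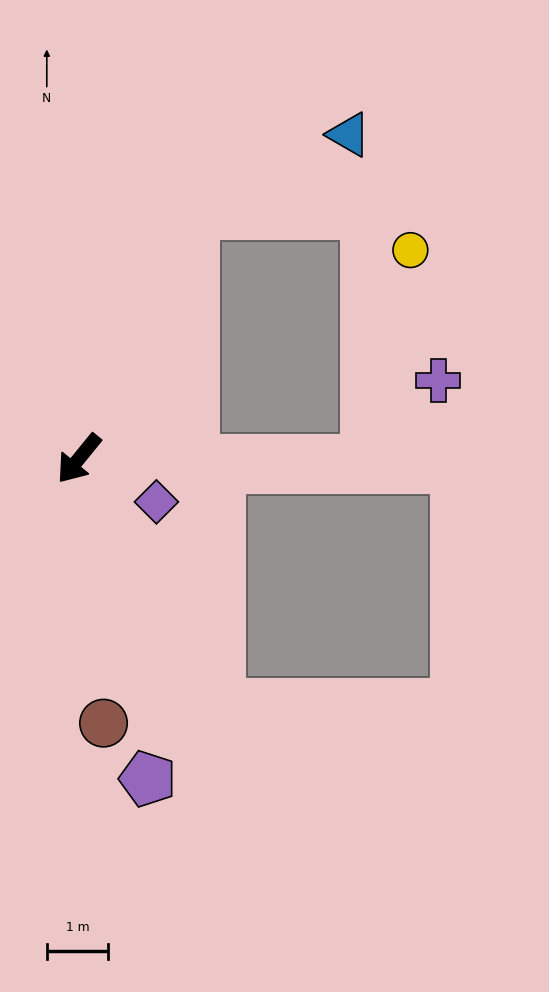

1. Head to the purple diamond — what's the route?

turn left 100°, forward 1.4 m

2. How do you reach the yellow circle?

blocked — turn left 129°, forward 4.7 m, then turn left 78°, forward 3.5 m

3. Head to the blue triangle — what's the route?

blocked — turn right 166°, forward 4.4 m, then turn right 38°, forward 2.8 m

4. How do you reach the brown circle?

turn left 45°, forward 4.3 m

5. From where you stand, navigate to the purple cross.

blocked — turn left 129°, forward 4.7 m, then turn left 48°, forward 1.7 m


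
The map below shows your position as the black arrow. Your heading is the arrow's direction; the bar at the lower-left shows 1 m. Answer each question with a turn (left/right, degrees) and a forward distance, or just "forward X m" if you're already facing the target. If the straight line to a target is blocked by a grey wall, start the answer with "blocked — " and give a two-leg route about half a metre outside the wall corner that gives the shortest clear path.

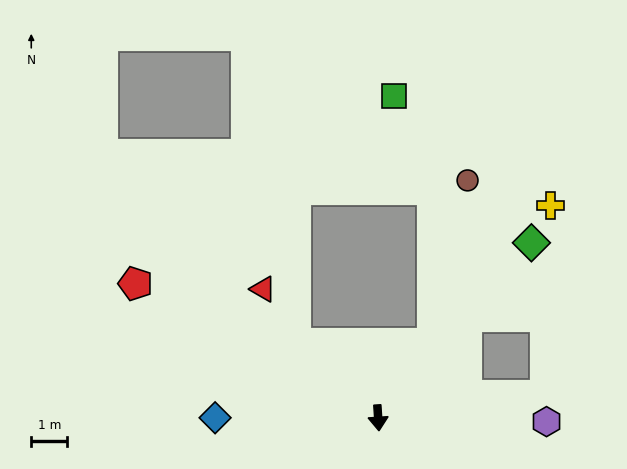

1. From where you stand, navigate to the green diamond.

turn left 135°, forward 6.5 m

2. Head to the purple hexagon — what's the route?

turn left 85°, forward 4.7 m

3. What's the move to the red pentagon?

turn right 123°, forward 7.7 m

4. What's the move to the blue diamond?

turn right 94°, forward 4.5 m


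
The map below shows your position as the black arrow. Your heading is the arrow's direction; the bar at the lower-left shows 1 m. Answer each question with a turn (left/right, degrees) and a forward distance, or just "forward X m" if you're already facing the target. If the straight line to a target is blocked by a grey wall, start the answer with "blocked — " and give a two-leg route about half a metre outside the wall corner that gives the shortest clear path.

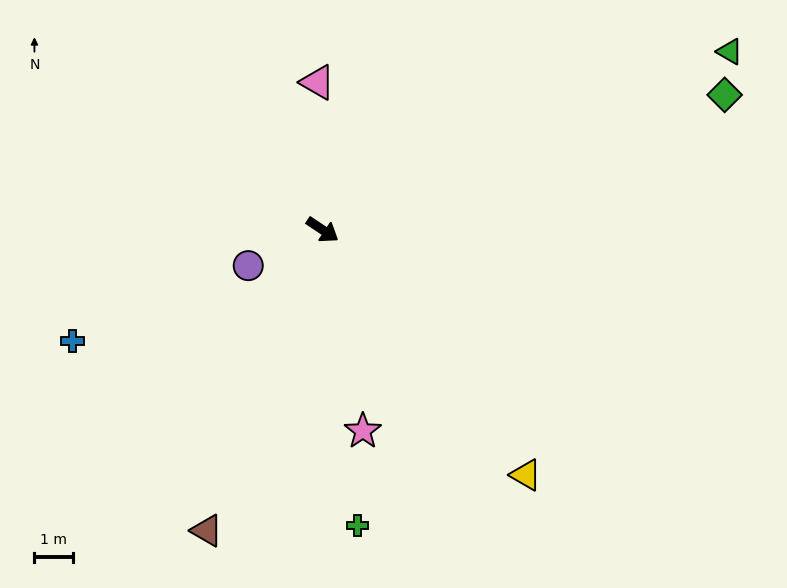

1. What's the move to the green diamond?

turn left 52°, forward 10.9 m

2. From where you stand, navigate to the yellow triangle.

turn right 17°, forward 8.2 m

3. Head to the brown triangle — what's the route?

turn right 77°, forward 8.3 m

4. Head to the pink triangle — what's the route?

turn left 126°, forward 3.8 m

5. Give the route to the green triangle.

turn left 57°, forward 11.5 m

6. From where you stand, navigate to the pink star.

turn right 45°, forward 5.3 m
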